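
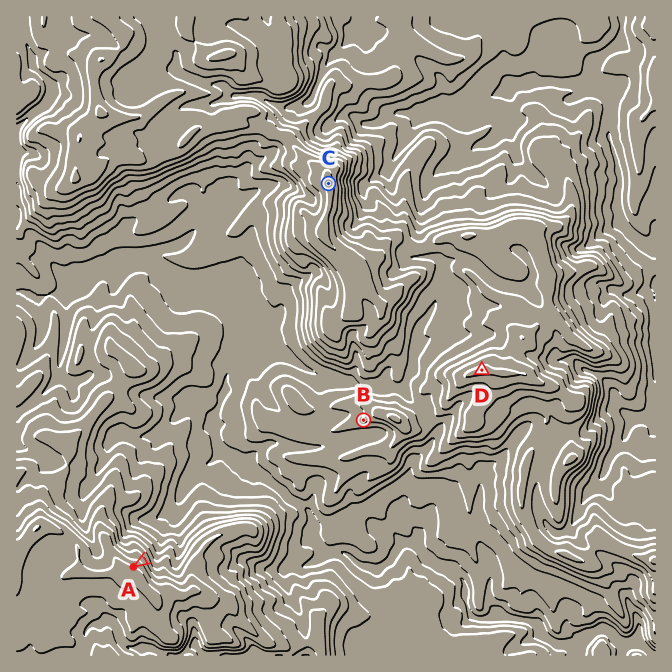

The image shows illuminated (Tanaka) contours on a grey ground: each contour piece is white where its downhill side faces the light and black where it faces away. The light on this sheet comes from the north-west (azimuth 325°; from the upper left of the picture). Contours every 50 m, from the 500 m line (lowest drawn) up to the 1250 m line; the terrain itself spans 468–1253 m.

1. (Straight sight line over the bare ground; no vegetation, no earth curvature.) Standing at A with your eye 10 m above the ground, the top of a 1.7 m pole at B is in view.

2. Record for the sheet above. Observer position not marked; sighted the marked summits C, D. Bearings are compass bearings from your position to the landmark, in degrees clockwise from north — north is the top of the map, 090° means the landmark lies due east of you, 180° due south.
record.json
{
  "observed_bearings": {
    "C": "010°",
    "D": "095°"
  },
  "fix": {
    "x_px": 298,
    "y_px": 354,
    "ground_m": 760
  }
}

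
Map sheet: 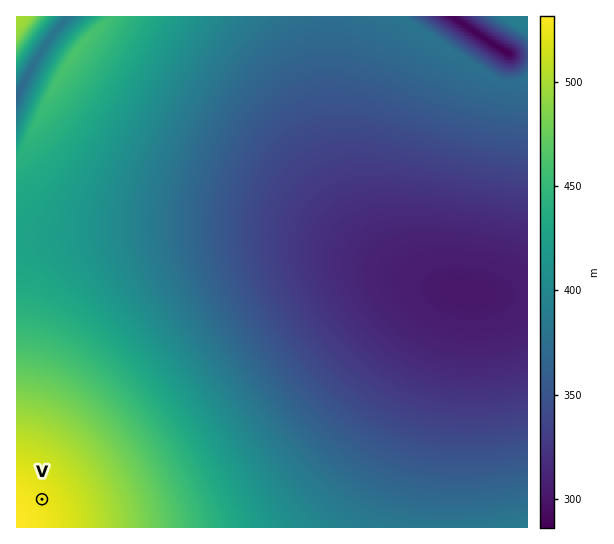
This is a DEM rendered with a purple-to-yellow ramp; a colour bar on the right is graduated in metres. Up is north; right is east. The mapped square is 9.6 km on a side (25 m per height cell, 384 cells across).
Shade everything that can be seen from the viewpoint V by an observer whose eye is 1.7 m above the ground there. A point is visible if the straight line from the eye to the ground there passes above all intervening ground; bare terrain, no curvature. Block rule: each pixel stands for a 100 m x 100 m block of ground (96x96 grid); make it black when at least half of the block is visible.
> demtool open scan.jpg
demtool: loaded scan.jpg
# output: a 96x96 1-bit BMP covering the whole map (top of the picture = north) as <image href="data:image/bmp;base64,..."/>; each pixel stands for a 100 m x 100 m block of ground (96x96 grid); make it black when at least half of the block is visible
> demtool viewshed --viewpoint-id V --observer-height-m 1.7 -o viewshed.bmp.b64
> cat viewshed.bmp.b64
<image width="96" height="96" href="data:image/bmp;base64,Qk2+BAAAAAAAAD4AAAAoAAAAYAAAAGAAAAABAAEAAAAAAIAEAAATCwAAEwsAAAIAAAAAAAAA////AAAAAAAAAAAAAAAAAAAA//8+AAAAAAAAAAAAf/9/gAAAAAAAAAAAP///wAAAAAAAAAAAH///wAAAAAAAAAAAH///wAAAAAAAAAAAD///wAAAAAAAAAAAB/9/wAAAAAAAAAAAA/9/gAAAAAAAAAAAAf8fAAAAAAAAAAAAAf8AAAAAAAAAAAAAAP8AAAAAAAAAAAAAAH8AAAAAAAAAAAAAAD8AAAAAAAAAAAAAAD8AAAAAAAAAAAAAAB8AAAAAAAAAAAAAAA8AAAAAAAAAAAAAAA8AAAAAAAAAAAAAAAcAAAAAAAAAAAAAAAcAAAAAAAAAAAAAAAMAAAAAAAAAAAAAAAMAAAAAAAAAAAAAAAEAAAAAAAAAAAAAAAEAAAAAAAAAAAAAAAAAAAAAAAAAAAAAAAAAAAAAAAAAAAAAAAAAAAAAAAAAAAAAAAAAAAAAAAAAAAAAAAAAAAAAAAAAAAAAAAAAAAAAAAAAAAAAAAAAAAAAAAAAAAAAAAAAAAAAAAAAAAAAAAAAAAAAAAAAAAAAAAAAAAAAAAAAAAAAAAAAAAAAAAAAAAAAAAAAAAAAAAAAAAAAAAAAAAAAAAAAAAAAAAAAAAAAAAAAAAAAAAAAAAAAAAAAAAAAAAAAAAAAAAAAAAAAAAAAAAAAAAAAAAAAAAAAAAAAAAAAAAAAAAAAAAAAAAAAAAAAAAAAAAAAAAAAAAAAAAAAAAAAAAAAAAAAAAEAAAAAAAAAAAAAAAEAAAAAAAAAAAAAAAMAAAAAAAAAAAAAAAcAAAAAAAAAAAAAAAcAAAAAAAAAAAAAAA8AAAAAAAAAAAAAAB8AAAAAAAAAAAAAAH8AAAAAAAAAAAAAAP8AAAAAAAAAAAAAAf8AAAAAAAAAAAAAA/8AAAAAAAAAAAAAD/8AAAAAAAAAAAAAH/8AAAAAAAAAAAAAf/8AAAAAAAAAAAAA//8AAAAAAAAAAAAD//8AAAAAAAAAAAAH//8AAAAAAAAAAAAf//8AAAAAAAAAAAA///9/8AAAAAAAAAD//////wAAAAAAAAP//////+AAAAAAAAf///////gAAAAAAB////////4AAAAAAH/////////AAAAAAf/////////wAAAAB/////9////8AAAAH/////9/////gAAAf/////8/////8AAB//////8//////wAf//////8f//////////////8f//////////////8P//////////////8P//////////////8H//////////////8H//////////////8D//////////////8D//////////////8B//////////////8B//////////////8A/////////////8EA/////////////wAAf////////////ACAP///////////+ACAP///////////4ADAH///////////wADgD///////////AADgB//////////+AAHwA//////////8AAPwAf/////////wAA/4AP/////////gAB/8AH////////+AAH8="/>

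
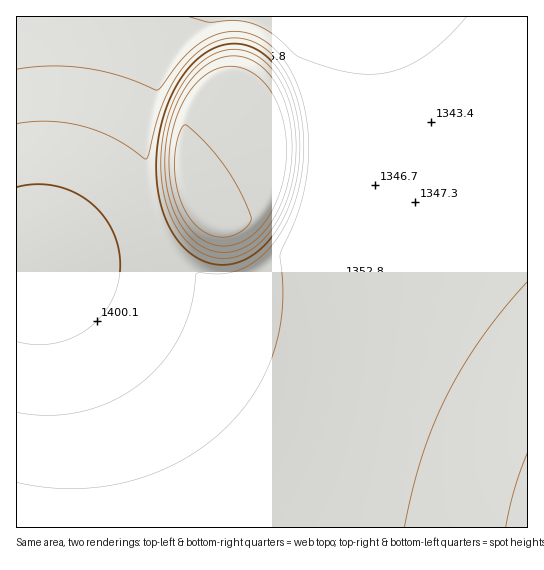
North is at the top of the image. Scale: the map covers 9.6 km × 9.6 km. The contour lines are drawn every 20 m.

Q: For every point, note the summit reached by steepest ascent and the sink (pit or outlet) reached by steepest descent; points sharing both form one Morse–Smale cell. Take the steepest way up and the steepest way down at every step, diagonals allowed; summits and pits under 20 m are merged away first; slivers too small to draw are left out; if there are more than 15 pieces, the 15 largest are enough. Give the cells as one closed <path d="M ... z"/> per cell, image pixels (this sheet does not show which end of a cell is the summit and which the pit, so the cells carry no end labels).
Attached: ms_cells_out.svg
<path d="M179 16l-163 1 1 511 260 0 22-30 32-59 24-56 14-41 18-61 10-58 4-42-2-68 0 61-6 36-5 19-9 20-16 18-21 12-36 8-53 1-23-1-21-6-20-12-12-11-12-17-13-32-7-36 0-39 4-27 8-28 22-56z"/><path d="M527 16l-155 1 8 17 9 31 11 60 1 56-8 68-17 72-29 82-36 75-33 50 250-1z"/><path d="M371 16l-191 1-31 90-4 27 0 39 4 25 10 29 13 24 22 22 15 8 21 6 76 0 24-4 19-7 14-9 13-14 12-24 8-32 3-23 0-48-10-59-13-42z"/>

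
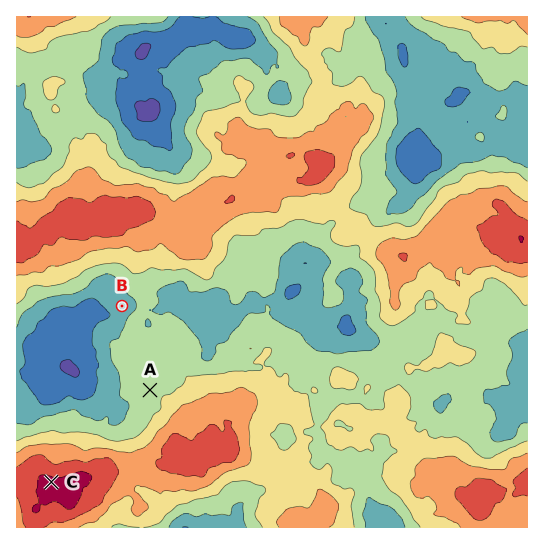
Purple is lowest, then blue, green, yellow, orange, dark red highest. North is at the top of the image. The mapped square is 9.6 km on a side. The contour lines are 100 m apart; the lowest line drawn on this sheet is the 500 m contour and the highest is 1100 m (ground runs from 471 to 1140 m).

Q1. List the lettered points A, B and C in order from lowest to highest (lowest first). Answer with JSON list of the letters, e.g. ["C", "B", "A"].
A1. ["B", "A", "C"]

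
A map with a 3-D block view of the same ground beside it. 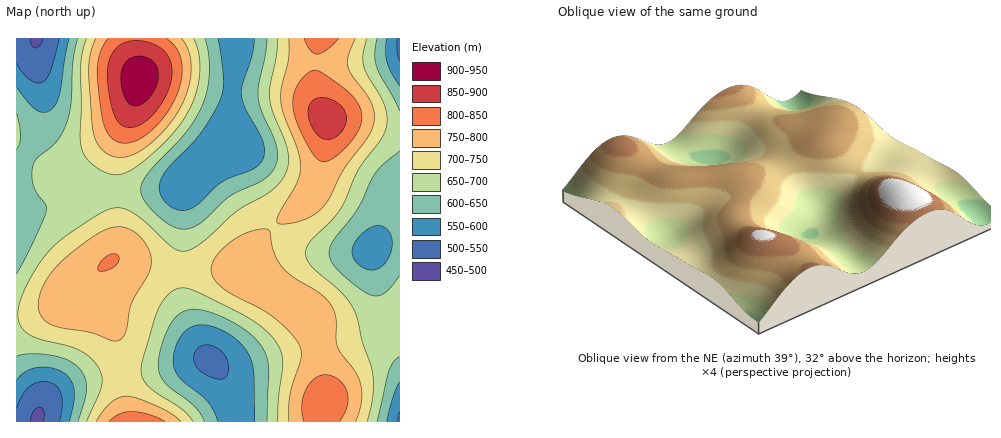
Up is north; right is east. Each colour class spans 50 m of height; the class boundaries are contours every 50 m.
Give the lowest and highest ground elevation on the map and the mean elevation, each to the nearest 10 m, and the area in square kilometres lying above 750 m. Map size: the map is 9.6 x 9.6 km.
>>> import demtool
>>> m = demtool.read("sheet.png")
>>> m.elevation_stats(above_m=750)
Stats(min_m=500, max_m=930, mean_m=700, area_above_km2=27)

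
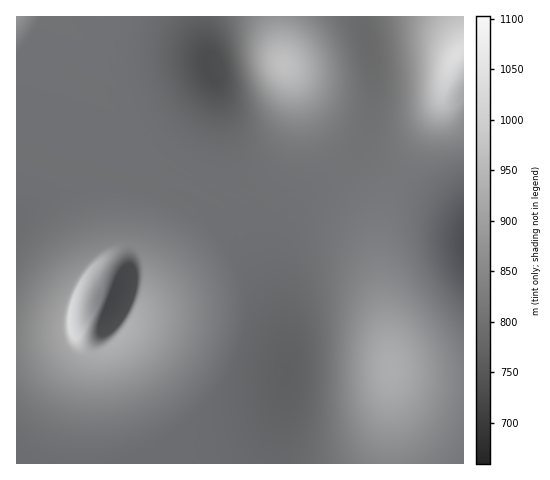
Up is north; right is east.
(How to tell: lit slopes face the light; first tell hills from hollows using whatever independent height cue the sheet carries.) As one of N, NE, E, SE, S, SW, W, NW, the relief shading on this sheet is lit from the E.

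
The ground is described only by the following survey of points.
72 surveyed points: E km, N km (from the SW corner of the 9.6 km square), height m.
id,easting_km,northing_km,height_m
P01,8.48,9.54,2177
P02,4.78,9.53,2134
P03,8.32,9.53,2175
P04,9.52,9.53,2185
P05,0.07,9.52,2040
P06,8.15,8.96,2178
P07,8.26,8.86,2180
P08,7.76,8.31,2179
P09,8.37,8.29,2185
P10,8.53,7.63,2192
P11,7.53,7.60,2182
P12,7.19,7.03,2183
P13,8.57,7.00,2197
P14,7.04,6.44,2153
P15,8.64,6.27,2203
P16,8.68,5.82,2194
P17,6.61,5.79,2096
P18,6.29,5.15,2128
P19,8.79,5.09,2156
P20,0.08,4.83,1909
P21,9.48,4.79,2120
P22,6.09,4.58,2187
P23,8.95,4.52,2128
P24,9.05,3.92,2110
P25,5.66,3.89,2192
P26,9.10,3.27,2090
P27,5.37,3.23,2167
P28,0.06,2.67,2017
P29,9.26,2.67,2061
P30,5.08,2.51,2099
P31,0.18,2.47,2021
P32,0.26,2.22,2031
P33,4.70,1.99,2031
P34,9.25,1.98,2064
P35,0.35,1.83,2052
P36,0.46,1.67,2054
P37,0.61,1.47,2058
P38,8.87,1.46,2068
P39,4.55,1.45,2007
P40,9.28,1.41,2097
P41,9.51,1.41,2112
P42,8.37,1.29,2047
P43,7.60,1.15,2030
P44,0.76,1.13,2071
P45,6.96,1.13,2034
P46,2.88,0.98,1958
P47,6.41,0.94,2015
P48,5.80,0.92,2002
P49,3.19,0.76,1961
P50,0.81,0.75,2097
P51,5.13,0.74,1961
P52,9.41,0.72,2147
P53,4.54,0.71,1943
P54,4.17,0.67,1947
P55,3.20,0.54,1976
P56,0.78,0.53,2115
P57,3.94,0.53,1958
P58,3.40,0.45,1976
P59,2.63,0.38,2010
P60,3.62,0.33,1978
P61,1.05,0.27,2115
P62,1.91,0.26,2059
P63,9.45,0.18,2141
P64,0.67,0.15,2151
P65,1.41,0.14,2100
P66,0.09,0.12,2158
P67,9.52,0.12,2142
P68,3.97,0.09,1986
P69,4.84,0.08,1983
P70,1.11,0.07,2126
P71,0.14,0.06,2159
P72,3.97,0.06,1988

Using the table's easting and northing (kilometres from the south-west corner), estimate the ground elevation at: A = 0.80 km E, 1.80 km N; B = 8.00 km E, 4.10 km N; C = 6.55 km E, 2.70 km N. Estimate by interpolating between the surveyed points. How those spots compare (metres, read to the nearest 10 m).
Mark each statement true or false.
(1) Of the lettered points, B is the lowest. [false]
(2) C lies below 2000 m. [false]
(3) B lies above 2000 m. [true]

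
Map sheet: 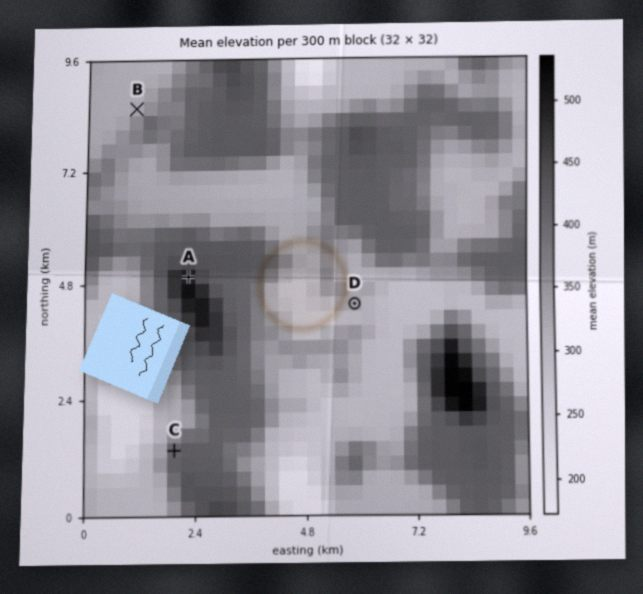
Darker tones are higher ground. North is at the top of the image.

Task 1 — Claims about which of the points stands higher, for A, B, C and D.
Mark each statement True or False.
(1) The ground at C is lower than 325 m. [False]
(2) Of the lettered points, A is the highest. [True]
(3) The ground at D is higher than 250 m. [True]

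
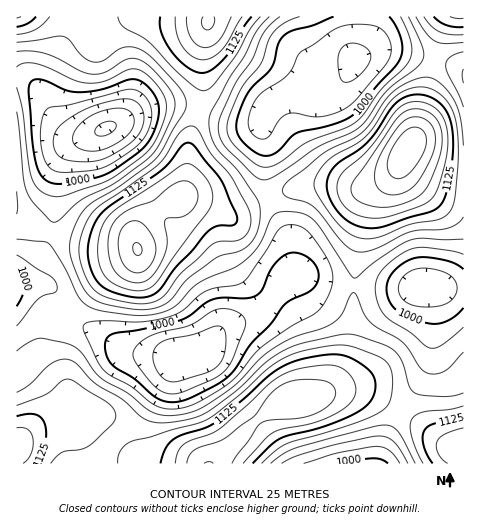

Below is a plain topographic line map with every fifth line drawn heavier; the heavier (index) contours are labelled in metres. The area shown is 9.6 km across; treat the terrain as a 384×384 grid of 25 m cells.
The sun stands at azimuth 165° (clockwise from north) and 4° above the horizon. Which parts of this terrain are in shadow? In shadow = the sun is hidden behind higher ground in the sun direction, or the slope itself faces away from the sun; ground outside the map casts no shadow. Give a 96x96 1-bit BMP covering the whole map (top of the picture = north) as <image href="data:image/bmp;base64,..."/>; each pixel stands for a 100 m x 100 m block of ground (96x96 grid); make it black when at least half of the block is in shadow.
<image width="96" height="96" href="data:image/bmp;base64,Qk2+BAAAAAAAAD4AAAAoAAAAYAAAAGAAAAABAAEAAAAAAIAEAAATCwAAEwsAAAIAAAAAAAAA////AAAAAAAAAAAAAAAAAAAAAAAAAAAAAAAAAAAAAAAAAAAAD8AAAAAAAAAAAAAAP+AAAAAAAAAAAAAA//AAAAAAAAAAAAAB//gAAAAAAAQAAAAH//wAAAAAAD+AAAAH//4AAAAAAH/AAAAP//8AAAAAAP/gAAAP//+AAAAAAf/wAAAf///AAAAAAf/wAAAf///gAAAAA//4AAA////wAAAAA//4AAP////4AAAAA//4AD/////+AAAAA//4AP//////wAAAA//wAP//////8AAAAf7wAP///////AAAAf7gAP///////wAAAfyAAP///////8AAAfwAAP////////AAAPgAAP////////wAAPgAYP////////8AAPAAYH5////////4AHAAYHg////////+AGAAAAAf////////AAAAAAAP////////gAAAAAAH////////wAAAAAAD////////wAIAAAAA///////H4AeAAAAAD/////8AeA+AAAAAA/////4Afg/AAAAAAf////wAP//AAAAAAH////gAP//AAAAAAD////gAH5+AAAAAAAf///AADw4AAAAAAAH///AAAAQAAAAAAAB//+AAAAAAAAAAAAA//+AAAAAAAAAAAAAf/8AAAAAAAAAAAAAP/4AAAAAAAAAAAAAH/wAAAAAAAAAAAAAB/gAAAAAAAAAAAAAAAAAAAAAAAAAAAAAAAAAAAAAAAAAAAAAAAAAAAAAAAAAAAAAAAAAAAAAAAAAAAAAAAAAAAAAAAAAAAAAAAAAAAAAAB4AAAAAAAAAAAAAAB/4AAAAAAAAAAAAAB/+AAAAAAAAAAAAAD//AAAAAAAAAAAAAD//AAAAAAAAAAAAAD//gAAAAAAAAAAAAH//gAAAAAAAAAAAAf//wAAAAAAAAAAAB///4AAAAAAAAAAAD///+AAAAAAAAAAAD////wAAAAAAAAAAD////4AAHwAAAAAAD////8AAP8AwAAAAD////8AAf///AAAAD////8AA////wAAAB////8A/////4AAAB////8B/////+AAAB////8B//////AAAA////8B//////gAAA////8A//////wAAA////+Af/////4AAAf///+AA/////8AAAf///+AA//////AAAf///+AAf/////gAAP///+AAP/////4AAP///+AAH/////8AAH///8AAH/////+AAD///8AAB//////AAB///4AAA//////AAA///wAAAP/////AAAP//gAAAH/////AAAA/+AAAAH/////AAAAH8AAAAD/////AAAABwAAAAB////+AAAAAAAAAAB////8AAAAAAAAAAA////8AAAAAAAAAAA////4AAAAAAAAAAAf///4AAAAAAAAAAAf///wAAAAAAAAAAAP///wAAAAAAAAAAAH///gAAAAAAAAAAAD///AAAAAAAAAAAAB///AAAAAAAAAAAAA//+AAAAAAAAAAAAA//+AAAAAAAAAAAAAf/8AAAAAAAAAAAAAP/4AA="/>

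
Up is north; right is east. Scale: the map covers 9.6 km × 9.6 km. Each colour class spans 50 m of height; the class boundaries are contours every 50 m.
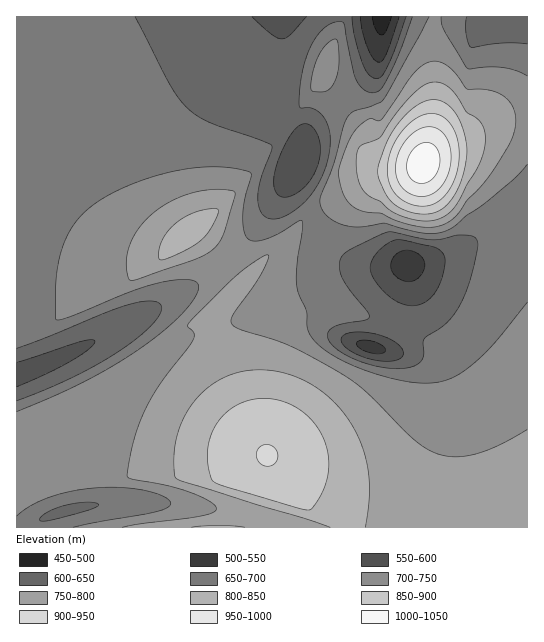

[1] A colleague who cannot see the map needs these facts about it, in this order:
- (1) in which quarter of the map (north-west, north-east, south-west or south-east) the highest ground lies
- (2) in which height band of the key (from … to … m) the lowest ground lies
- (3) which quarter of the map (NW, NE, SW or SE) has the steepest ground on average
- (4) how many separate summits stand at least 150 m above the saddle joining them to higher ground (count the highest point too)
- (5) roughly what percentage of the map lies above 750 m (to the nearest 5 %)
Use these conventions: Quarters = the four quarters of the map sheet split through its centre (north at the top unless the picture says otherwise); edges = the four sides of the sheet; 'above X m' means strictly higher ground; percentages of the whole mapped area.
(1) The highest point lies in the north-east quarter of the map.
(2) The lowest ground lies in the 450–500 m band.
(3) The north-east quarter is the steepest part of the map.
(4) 2 summits rise at least 150 m above their surroundings.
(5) Roughly 30 % of the ground is higher than 750 m.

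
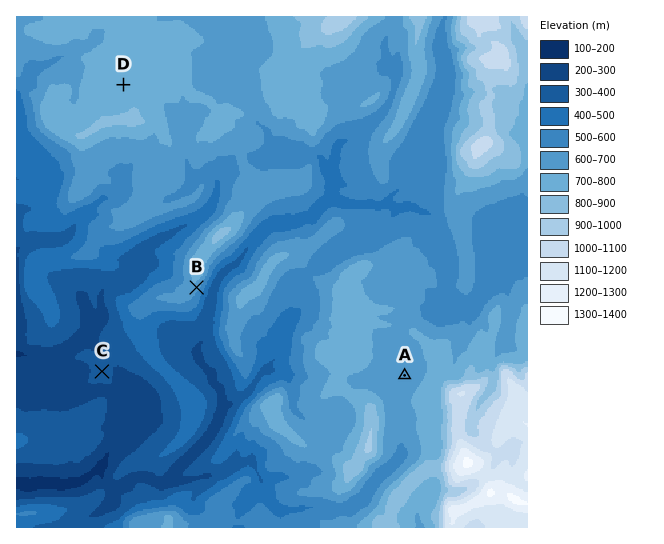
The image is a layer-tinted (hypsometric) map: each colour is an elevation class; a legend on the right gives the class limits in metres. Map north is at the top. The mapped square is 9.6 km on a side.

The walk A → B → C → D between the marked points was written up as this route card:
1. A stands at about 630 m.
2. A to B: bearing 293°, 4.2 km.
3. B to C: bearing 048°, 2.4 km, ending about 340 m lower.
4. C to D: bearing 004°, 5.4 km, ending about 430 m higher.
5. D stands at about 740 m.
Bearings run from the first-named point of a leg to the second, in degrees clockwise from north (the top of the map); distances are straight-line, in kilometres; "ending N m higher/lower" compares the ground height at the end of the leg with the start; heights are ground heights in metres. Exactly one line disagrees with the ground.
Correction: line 3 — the bearing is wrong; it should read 228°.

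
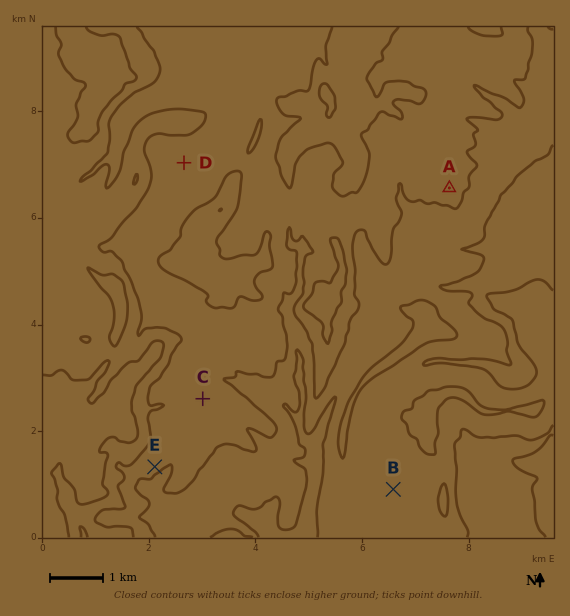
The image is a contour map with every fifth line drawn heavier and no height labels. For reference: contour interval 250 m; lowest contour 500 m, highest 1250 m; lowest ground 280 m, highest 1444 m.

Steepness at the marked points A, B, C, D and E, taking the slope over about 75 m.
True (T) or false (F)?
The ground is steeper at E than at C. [T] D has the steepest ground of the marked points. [F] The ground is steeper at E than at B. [T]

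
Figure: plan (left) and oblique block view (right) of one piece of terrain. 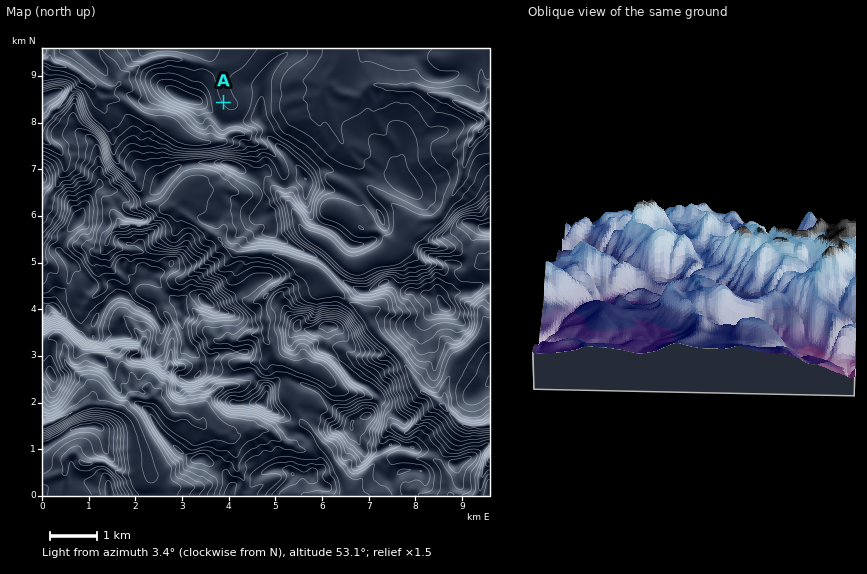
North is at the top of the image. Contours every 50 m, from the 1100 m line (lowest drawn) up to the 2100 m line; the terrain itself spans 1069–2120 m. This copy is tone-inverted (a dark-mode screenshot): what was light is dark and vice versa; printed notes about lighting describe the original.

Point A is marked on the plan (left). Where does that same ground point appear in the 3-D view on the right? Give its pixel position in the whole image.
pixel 726 333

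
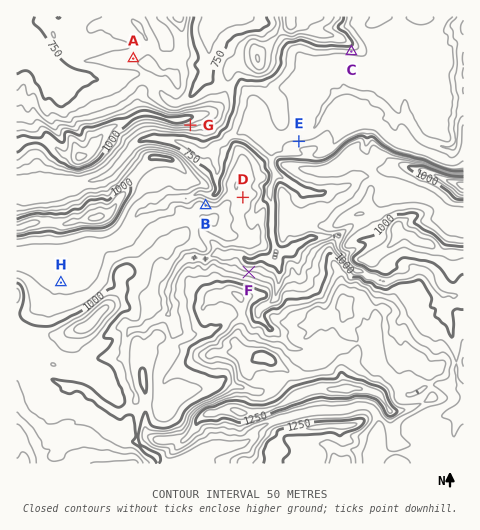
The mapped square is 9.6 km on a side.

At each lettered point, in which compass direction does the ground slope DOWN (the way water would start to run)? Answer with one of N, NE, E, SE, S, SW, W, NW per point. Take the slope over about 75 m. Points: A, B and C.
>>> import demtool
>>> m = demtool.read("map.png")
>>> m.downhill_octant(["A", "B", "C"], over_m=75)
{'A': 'NW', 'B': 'NE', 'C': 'S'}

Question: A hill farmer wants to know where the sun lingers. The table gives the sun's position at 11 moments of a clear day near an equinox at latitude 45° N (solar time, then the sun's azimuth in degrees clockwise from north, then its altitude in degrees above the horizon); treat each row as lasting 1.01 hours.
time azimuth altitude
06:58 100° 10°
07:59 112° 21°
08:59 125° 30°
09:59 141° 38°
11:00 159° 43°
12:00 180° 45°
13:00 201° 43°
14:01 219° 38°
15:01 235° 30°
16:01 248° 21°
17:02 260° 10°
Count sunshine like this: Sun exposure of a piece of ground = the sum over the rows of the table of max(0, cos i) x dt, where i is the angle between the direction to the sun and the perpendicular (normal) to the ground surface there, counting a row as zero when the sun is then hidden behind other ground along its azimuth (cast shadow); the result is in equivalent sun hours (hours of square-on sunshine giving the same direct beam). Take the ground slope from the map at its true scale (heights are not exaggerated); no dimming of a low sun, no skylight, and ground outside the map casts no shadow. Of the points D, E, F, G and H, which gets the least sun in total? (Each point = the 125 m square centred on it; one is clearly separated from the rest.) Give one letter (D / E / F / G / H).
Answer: F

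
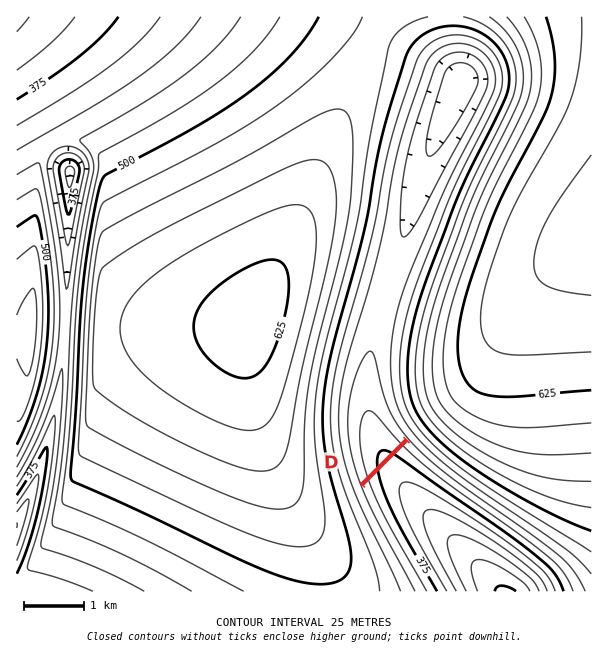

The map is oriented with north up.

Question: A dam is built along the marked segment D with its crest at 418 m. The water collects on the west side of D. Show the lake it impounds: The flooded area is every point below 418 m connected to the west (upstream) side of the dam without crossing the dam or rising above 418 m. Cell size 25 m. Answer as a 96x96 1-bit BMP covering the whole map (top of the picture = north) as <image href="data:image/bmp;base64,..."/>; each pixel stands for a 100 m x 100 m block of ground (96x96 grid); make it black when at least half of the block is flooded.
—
<image width="96" height="96" href="data:image/bmp;base64,Qk2+BAAAAAAAAD4AAAAoAAAAYAAAAGAAAAABAAEAAAAAAIAEAAATCwAAEwsAAAIAAAAAAAAA////AAAAAAAAAAAAAAAAAAAAAAAAAAAAAAAAAAAAAAAAAAAAAAAAAAAAAAAAAAAAAAAAAAAAAAAAAAAAAAAAAAAAAAAAAAAAAAAAAAAAAAAAAAAAAAAAAAAAAAAAAAAAAAAAAAAAAAAAAAAAAAAAAAAAAAAAAAAAAAAAAAAAAAAAAAAAAAAAAAAAAAAAAAAAAAAAAAAAAAAAAAAAAAAAAAAAAAAAAAAAAAAAAAAAAAAAAAAAAAAAAAAAAAAAAAAAAAAAAAAAAAAAAAAAAAAAAAAAAAAAAAAAAAAAAAAAAAAAAAAAAAAAAAAAAAAAAAAAAAAAYAAAAAAAAAAAAAAAcAAAAAAAAAAAAAAAeAAAAAAAAAAAAAAA/AAAAAAAAAAAAAAA/gAAAAAAAAAAAAAA/wAAAAAAAAAAAAAA/4AAAAAAAAAAAAAA/wAAAAAAAAAAAAAA/gAAAAAAAAAAAAAA/gAAAAAAAAAAAAAA/AAAAAAAAAAAAAAA/AAAAAAAAAAAAAAA+AAAAAAAAAAAAAAA+AAAAAAAAAAAAAAAcAAAAAAAAAAAAAAAcAAAAAAAAAAAAAAAcAAAAAAAAAAAAAAAIAAAAAAAAAAAAAAAAAAAAAAAAAAAAAAAAAAAAAAAAAAAAAAAAAAAAAAAAAAAAAAAAAAAAAAAAAAAAAAAAAAAAAAAAAAAAAAAAAAAAAAAAAAAAAAAAAAAAAAAAAAAAAAAAAAAAAAAAAAAAAAAAAAAAAAAAAAAAAAAAAAAAAAAAAAAAAAAAAAAAAAAAAAAAAAAAAAAAAAAAAAAAAAAAAAAAAAAAAAAAAAAAAAAAAAAAAAAAAAAAAAAAAAAAAAAAAAAAAAAAAAAAAAAAAAAAAAAAAAAAAAAAAAAAAAAAAAAAAAAAAAAAAAAAAAAAAAAAAAAAAAAAAAAAAAAAAAAAAAAAAAAAAAAAAAAAAAAAAAAAAAAAAAAAAAAAAAAAAAAAAAAAAAAAAAAAAAAAAAAAAAAAAAAAAAAAAAAAAAAAAAAAAAAAAAAAAAAAAAAAAAAAAAAAAAAAAAAAAAAAAAAAAAAAAAAAAAAAAAAAAAAAAAAAAAAAAAAAAAAAAAAAAAAAAAAAAAAAAAAAAAAAAAAAAAAAAAAAAAAAAAAAAAAAAAAAAAAAAAAAAAAAAAAAAAAAAAAAAAAAAAAAAAAAAAAAAAAAAAAAAAAAAAAAAAAAAAAAAAAAAAAAAAAAAAAAAAAAAAAAAAAAAAAAAAAAAAAAAAAAAAAAAAAAAAAAAAAAAAAAAAAAAAAAAAAAAAAAAAAAAAAAAAAAAAAAAAAAAAAAAAAAAAAAAAAAAAAAAAAAAAAAAAAAAAAAAAAAAAAAAAAAAAAAAAAAAAAAAAAAAAAAAAAAAAAAAAAAAAAAAAAAAAAAAAAAAAAAAAAAAAAAAAAAAAAAAAAAAAAAAAAAAAAAAAAAAAAAAAAAAAAAAAAAAAAAAAAAAAAAAAAAAAAAAAAAAAAAAAAAAAAAAAAAAAAAAAAAAAAAAAAAAAAAAAAAAAAAAAAAAAAAAAAAAA="/>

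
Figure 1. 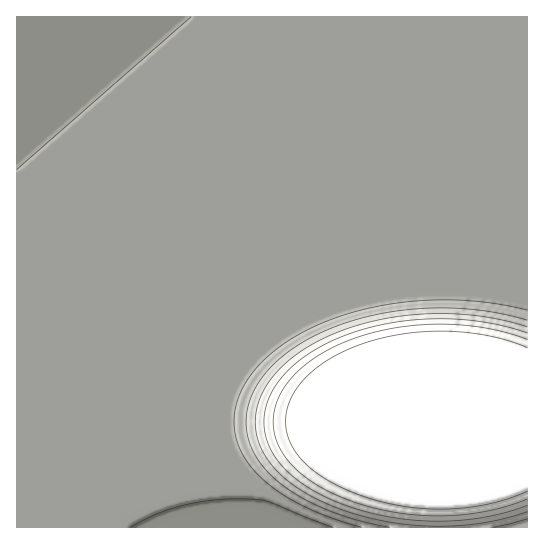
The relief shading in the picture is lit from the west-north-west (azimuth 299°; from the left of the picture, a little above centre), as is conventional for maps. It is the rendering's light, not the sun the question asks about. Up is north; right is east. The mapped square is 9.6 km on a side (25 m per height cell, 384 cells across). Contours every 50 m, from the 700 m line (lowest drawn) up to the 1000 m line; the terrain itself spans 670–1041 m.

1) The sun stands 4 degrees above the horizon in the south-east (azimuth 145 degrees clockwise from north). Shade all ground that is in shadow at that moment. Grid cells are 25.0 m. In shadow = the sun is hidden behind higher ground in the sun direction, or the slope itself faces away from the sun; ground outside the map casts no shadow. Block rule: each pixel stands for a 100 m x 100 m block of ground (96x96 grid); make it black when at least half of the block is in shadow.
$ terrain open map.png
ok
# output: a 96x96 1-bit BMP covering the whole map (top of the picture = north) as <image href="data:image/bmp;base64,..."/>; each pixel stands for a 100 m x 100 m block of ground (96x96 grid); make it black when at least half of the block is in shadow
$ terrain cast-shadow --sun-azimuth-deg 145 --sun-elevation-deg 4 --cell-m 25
<image width="96" height="96" href="data:image/bmp;base64,Qk2+BAAAAAAAAD4AAAAoAAAAYAAAAGAAAAABAAEAAAAAAIAEAAATCwAAEwsAAAIAAAAAAAAA////AAAAAAAAAAAAAAAAAAAAAAAAAAAAAAAAAAAAAAAAAAAAAAAAAAAAAAAAAAAAAAAAAAAAAAAAAAAAAAAAAAAAAAAAAAAAAAAAAAAAAAAAAAAAAAAAAAAAAAAAAAAAAAAAAAAAAAAAAAAAAAAAAAAAAAAAAAAAAAAAAAAAAAAAAAAAAAAAAAAAAAAAAAAAAAAAAAAAAAAAAAAAAAAAAAAAAAAAAAAAAAAAAAAAAAAAAAAAAAAAAAAAAAAAAAAAAA4AAAAAAAAAAAAAAD+AAAAAAAAAAAAAAH/AAAAAAAAAAAAAAP/gAAAAAAAAAAAAAP/gAAAAAAAAAAAAAf/gAAAAAAAAAAAAAf/wAAAAAAAAAAAAAf/wAAAAAAAAAAAAA//4AAAAAAAAAAAAA//4AAAAAAAAAAAAB//8AAAAAAAAAAAAB//+AAAAAAAAAAAAB///AAAAAAAAAAAAD///gAAAAAAAAAAAD///wAAAAAAAAAAAH///4AAAAAAAAAAAH///+AAAAAAAAAAAP////gAAAAAAAAAAP////8AAAAcAAAAAP/////gAAH8AAAAAf//////8f/8AAAAAf/////////8AAAAA//////////8AAAAA//////////8AAAAB//////////8AAAAB//////////8AAAAB//////////4AAAAD//////////wAAAAD//////////gAAAAH//////////AAAAAH/////////+AAAAAH/////////+AAAAAP/////////8AAAAAP/////////4AAAAAP/////////wAAAAAP/////////gAAAAAf/////////AAAAAAf////////+AAAAAAf////////8AAAAAAf////////8AAAAAAf////////4AAAAAAf////////wAAAAAAf////////gAAAAAAf////////AAAAAAAP///////+AAAAAAAP///////8AAAAAAAH///////8AAAAAAAD///////4AAAAAAAD///////wAAAAAAAB///////gAAAAAAAAf//////AAAAAAAAAP/////+AAAAAAAAAD/////8AAAAAAAAAA/////wAAAAAAAAAAP///+AAAAAAAAAAAB///wAAAAAAAAAAAAB/4AAAAAAAAAAAAAAAAAAAAAAAAAAAAAAAAAAAAAAAAAAAAAAAAAAAAAAAAAAAAAAAAAAAAAAAAAAAAAAAAAAAAAAAAAAAAAAAAAAAAAAAAAAAAAAAAAAAAAAAAAAAAAAAAAAAAAAAAAAAAAAAAAAAAAAAAAAAAAAAAAAAAAAAAAAAAAAAAAAAAAAAAAAAAAAAAAAAAAAAAAAAAAAAAAAAAAAAAAAAAAAAAAAAAAAAAAAAAAAAAAAAAAAAAAAAAAAAAAAAAAAAAAAAAAAAAAAAAAAAAAAAAAAAAAAAAAAAAAAAAAAAAAAAAAAAAAAAAAAAAAAAAAAAAAAAAAAAAAAAAAAAAAAAAAAAAAAAAAAAAAAAAAAAAAAAAAAAAAAAAAAAAAAAAAA="/>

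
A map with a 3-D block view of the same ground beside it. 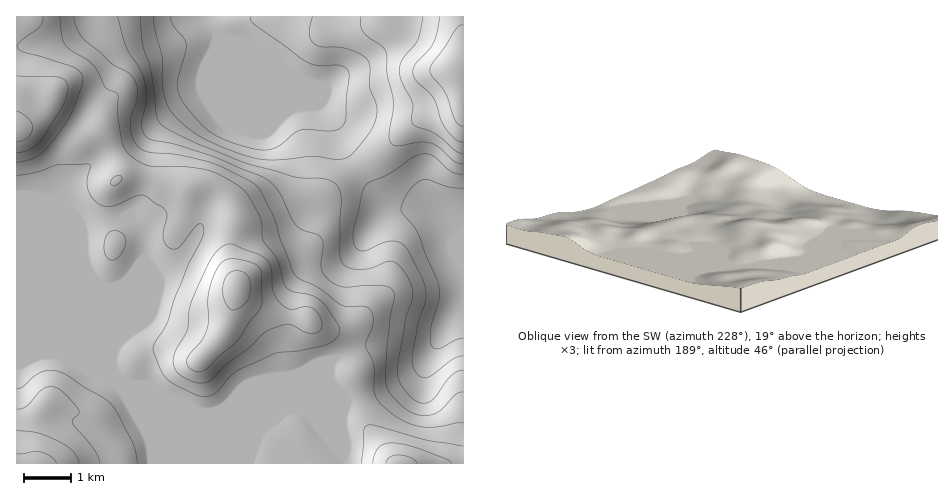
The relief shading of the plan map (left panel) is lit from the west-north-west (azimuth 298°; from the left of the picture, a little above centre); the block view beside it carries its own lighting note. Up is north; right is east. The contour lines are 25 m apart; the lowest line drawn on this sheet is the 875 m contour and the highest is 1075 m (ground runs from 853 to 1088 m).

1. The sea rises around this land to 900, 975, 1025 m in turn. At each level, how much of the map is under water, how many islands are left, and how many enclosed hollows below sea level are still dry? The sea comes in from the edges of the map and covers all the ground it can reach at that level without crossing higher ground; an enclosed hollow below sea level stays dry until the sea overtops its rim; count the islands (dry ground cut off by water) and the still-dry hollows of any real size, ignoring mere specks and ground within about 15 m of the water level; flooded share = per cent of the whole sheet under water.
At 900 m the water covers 20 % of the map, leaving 0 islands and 0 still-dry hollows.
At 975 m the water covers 41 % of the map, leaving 0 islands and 0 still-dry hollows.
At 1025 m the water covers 89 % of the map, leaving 1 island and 0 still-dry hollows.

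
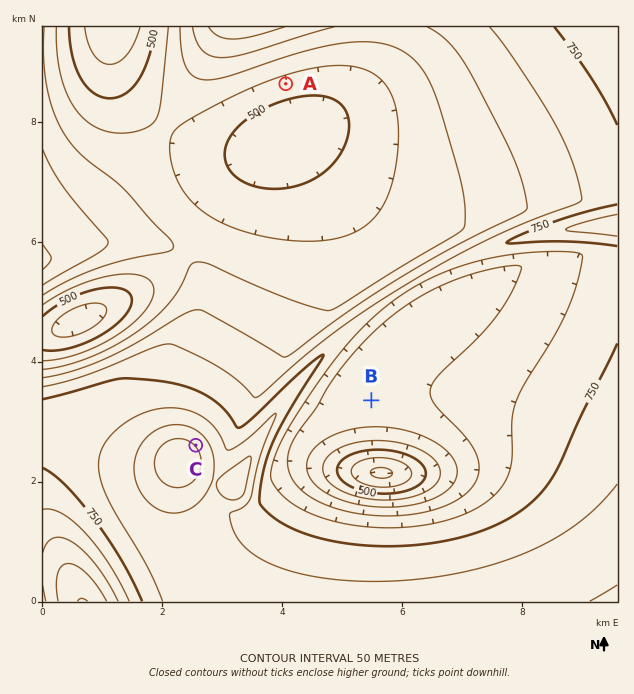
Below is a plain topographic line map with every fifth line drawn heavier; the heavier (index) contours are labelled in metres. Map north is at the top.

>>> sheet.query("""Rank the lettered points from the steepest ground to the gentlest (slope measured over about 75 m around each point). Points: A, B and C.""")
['C', 'A', 'B']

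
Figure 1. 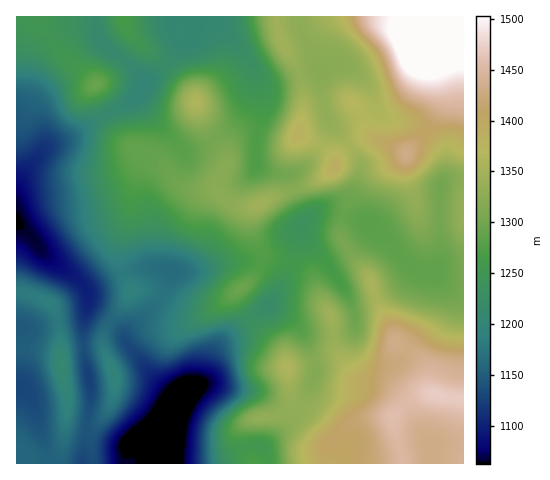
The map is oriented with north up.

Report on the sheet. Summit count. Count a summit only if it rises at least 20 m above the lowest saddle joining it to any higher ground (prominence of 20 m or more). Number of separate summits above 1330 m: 8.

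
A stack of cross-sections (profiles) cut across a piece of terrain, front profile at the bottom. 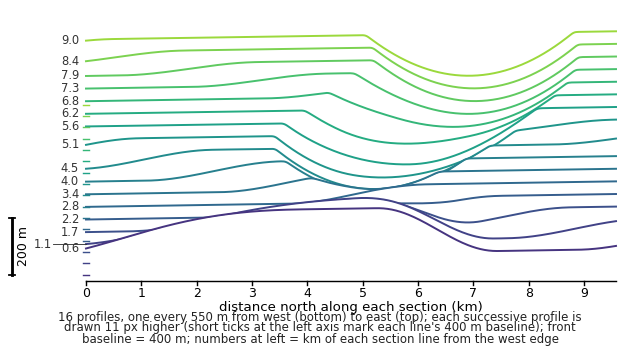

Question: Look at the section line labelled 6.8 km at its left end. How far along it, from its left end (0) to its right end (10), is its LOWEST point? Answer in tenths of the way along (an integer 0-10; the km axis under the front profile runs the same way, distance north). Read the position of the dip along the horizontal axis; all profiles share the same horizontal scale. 7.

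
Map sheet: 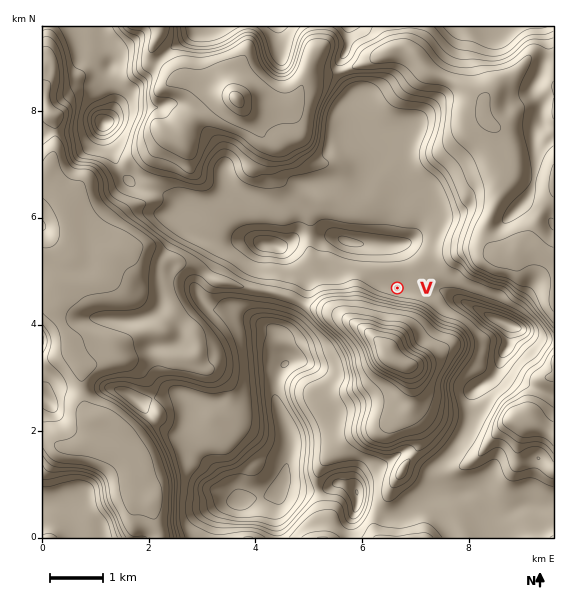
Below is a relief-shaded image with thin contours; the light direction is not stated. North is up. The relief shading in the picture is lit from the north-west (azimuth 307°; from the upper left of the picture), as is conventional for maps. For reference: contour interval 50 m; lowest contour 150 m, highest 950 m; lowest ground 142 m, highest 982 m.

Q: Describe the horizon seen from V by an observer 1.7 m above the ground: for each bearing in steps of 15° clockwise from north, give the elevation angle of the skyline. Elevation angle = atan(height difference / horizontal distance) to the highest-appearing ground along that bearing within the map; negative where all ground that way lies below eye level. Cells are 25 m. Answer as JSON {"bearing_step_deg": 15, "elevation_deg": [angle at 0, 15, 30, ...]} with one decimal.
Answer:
{"bearing_step_deg": 15, "elevation_deg": [3.4, 3.7, 5.1, 6.0, 8.9, 9.1, 5.6, 3.0, 3.6, 15.8, 24.3, 28.3, 30.3, 30.6, 29.4, 26.2, 21.9, 15.7, 7.1, 2.7, 2.5, 3.8, 4.6, 2.6]}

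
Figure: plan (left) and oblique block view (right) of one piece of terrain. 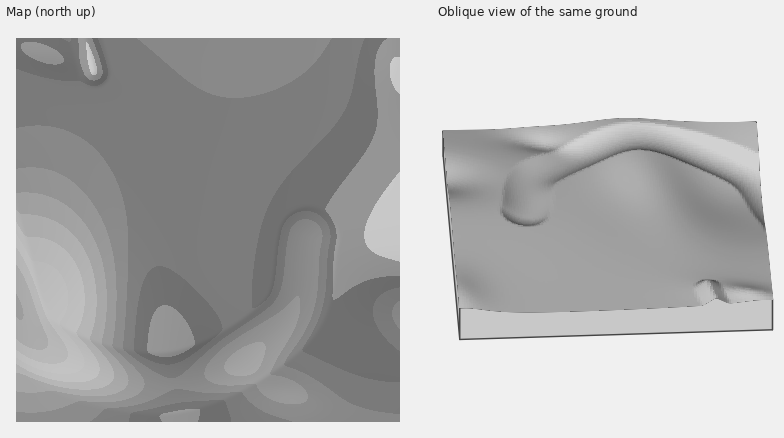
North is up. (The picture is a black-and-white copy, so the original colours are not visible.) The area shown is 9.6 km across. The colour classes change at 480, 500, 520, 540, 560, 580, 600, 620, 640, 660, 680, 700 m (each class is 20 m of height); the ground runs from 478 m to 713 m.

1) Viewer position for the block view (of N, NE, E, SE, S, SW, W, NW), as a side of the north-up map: N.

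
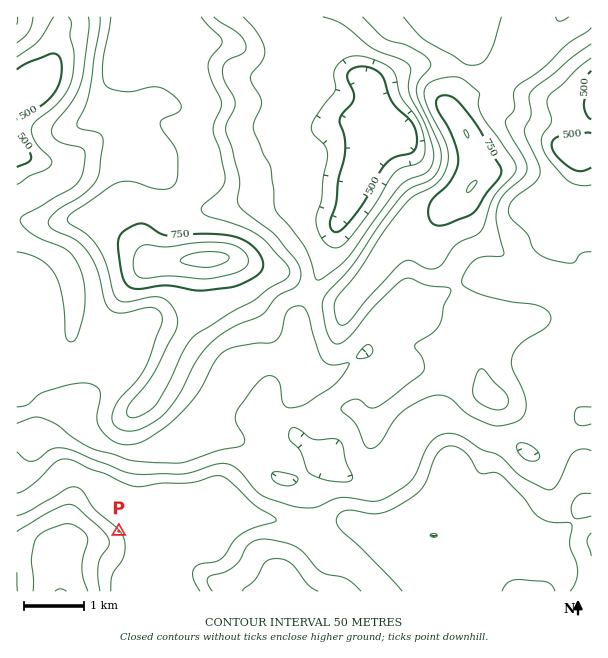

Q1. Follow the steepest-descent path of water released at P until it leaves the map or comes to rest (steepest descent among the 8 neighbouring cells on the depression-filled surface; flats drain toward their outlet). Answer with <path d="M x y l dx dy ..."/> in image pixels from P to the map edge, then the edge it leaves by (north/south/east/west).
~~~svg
<path d="M119 531l-8 8-33 0-3 1-6 6-1 0-11 11-1 6-2 1 0 12 2 2 1 12 2 1"/>
exit: south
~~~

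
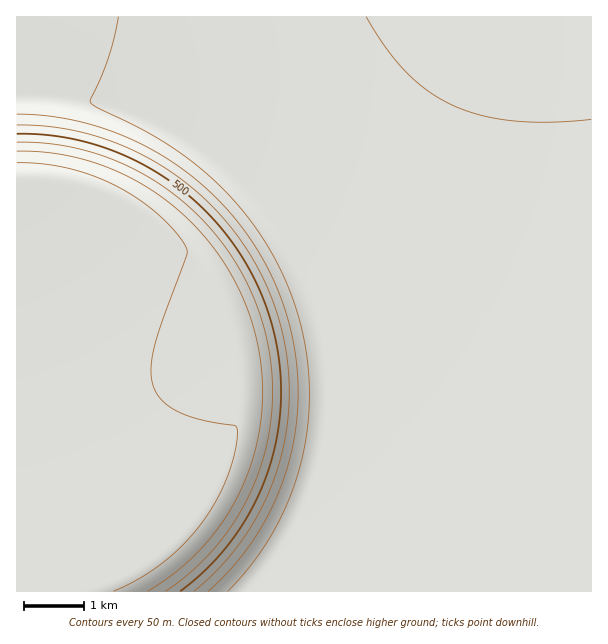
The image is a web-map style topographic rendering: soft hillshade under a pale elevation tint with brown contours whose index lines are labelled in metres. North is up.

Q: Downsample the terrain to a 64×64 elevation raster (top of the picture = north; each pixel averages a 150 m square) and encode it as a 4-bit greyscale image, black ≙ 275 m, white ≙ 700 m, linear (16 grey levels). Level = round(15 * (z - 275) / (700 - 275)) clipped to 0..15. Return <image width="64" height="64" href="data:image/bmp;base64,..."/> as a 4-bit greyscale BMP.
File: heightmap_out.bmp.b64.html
<image width="64" height="64" href="data:image/bmp;base64,Qk12CAAAAAAAAHYAAAAoAAAAQAAAAEAAAAABAAQAAAAAAAAIAAATCwAAEwsAABAAAAAAAAAAAAAAABEREQAiIiIAMzMzAERERABVVVUAZmZmAHd3dwCIiIgAmZmZAKqqqgC7u7sAzMzMAN3d3QDu7u4A////AN3d7u7t3d3LqYdlQyIiIiIiIiIiIiIiIiIiIiIiIiIi3d3d3e7u3dzLqXZUMiIiIiIiIiIiIiIiIiIiIiIiIiLd3d3d3d3t3dy6l2VDIiIiIiIiIiIiIiIiIiIiIiIiIt3d3d3d3d3d3cupdlQyIiIiIiIiIiIiIiIiIiIiIiIi3d3d3d3d3d3d3LqXZDIiIiIiIiIiIiIiIiIiIiIiIiLd3d3d3d3d3d3dy6h1QyIiIiIiIiIiIiIiIiIiIiIiIt3d3d3d3d3d3d3cuYZUMiIiIiIiIiIiIiIiIiIiIiIi3d3d3d3d3d3d3d3Kl2QyIiIiIiIiIiIiIiIiIiIiIiLd3d3d3d3d3d3d3cuodUMiIiIiIiIiIiIiIiIiIiIiIt3d3d3d3d3d3d3d3LmGQyIiIiIiIiIiIiIiIiIiIiIi3d3d3d3d3d3d3d3dyodUMiIiIiIiIiIiIiIiIiIiIiLd3d3d3d3d3d3d3d3LmGQyIiIiIiIiIiIiIiIiIiIiIt3d3d3d3d3d3d3d3duoZTIiIiIiIiIiIiIiIiIiIiIi3d3d3d3d3d3d3d3d3Ll1QyIiIiIiIiIiIiIiIiIiIiLd3d3d3d3d3d3d3d3cuYZDIiIiIiIiIiIiIiIiIiIiIt3d3d3d3d3d3d3d3d26hlMiIiIiIiIiIiIiIiIiIiIi3d3d3d3d3d3d3d3d3cqXUyIiIiIiIiIiIiIiIiIiIiLd3d3d3d3d3d3d3d3dy5dUIiIiIiIiIiIiIiIiIiIiIt3d3d3d3d3d3d3d3d3Ll1QyIiIiIiIiIiIiIiIiIiIi3d3d3d3d3d3d3d3d3cuYZDIiIiIiIiIiIiIiIiIiIiLd3d3d3d3d3d3d3d3dy6hkMiIiIiIiIiIiIiIiIiIiIt3d3d3d3d3d3d3d3d3LqGQyIiIiIiIiIiIiIiIiIiIi3d3d3d3d3d3d3d3d3cuoZDIiIiIiIiIiIiIiIiIiIiLd3d3d3d3d3d3d3d3dy6hkMiIiIiIiIiIiIiIiIiIiIt3d3d3d3d3d3d3d3d3LqGQyIiIiIiIiIiIiIiIiIiIi3d3d3d3d3d3d3d3d3cuXZDIiIiIiIiIiIiIiIiIiIiLd3d3d3d3d3d3d3d3dy5dUIiIiIiIiIiIiIiIiIiIiIt3d3d3d3d3d3d3d3d3Ll1MiIhERERERERIiIiIiIiIi3d3d3d3d3d3d3d3d3cqHUyIRERERERERERERESIiIiLd3d3d3d3d3d3d3d3cuoZDIhERERERERERERERERESIu3d3d3d3d3d3d3d3dy5dkMhERERERERERERERERERER7u3d3d3d3d3d3d3d3Kl1MiERERERERERERERERERERHu7u3d3d3d3d3d3d3LqGQyIREREREREREREREREREREe7u7t3d3d3d3d3d3cuXVDIRERERERERERERERERERER7u7u7d3d3d3d3d3cuoZTIhERERERERERERERERERERHu7u7u3d3d3d3d3dy5dkMhEREREREREREREREREREREe7u7u7t3d3d3d3dy6hlMiERERERERERERERERERERER7u7u7u7d3d3d3dy6l1QyERERERERERERERERERERERHu7u7u7u3d3d3d3LmGQyIREREREREREREREREREREREe7u7u7u7t3d3d3LmGVCIRERERERERERERERERERERER7u7u7u7u3d3d3LqHVDIhERERERERERERERERERERERHu7u7u7u7t3d3LqHZDIhEREREREREREREREREREREREe7u7u7u7u3d3LqHZDIhERERERERERERERERERERERER7u7u7u7u7dzLqHZDIiERERERERERERERERERERERERHu7u7u7u3dy6mHZDIiEREREREREREREREREREREREREe7u7u7t3cy6mHVDIiIRERERERERERERERERERERERER7u7u7d3Muph2VDIiIhERERERERERERERERERERERERHd3d3cy7qYh2VDIiIiEREREREREREREREREREREREREczMzLuqmIdlQzIiIiIRERERERERERERERERERERERERu6qqmYh3ZUQzIiIiIiERERERERERERERERERERERERGZmIiHdmVEMyIiIiIiIREREREREREREREREREREREREXd3ZmVVRDMiIiIiIiIhERERERERERERERERERERERERVVVVREMzMiIiIiIiIiERERERERERERERERERERERERFEREMzMzIiIiIiIiIiIRERERERERERERERERERERERETMzMzMzIiIiIiIiIiIhERERERERERERERERERERERERMzMzMzMyIiIiIiIiIiEREREREREREREREREREREREREzMzMzMzIiIiIiIiIiIRERERERERERERERERERERERETMzMzMzMyIiIiIiIiIhERERERERERERERERERERERERMzMzMzMzIiIiIiIiIiEREREREREREREREREREREREREzMzMzMzMiIiIiIiIiIRERERERERERERERERERERERETMzMzMzMyIiIiIiIiIhERERERERERERERERERERERERMzMzMzMzMiIiIiIiIhEREREREREREREREREREREREREzMzMzMzMyIiIiIiIiEREREREREREREREREREREREREUMzMzMzMzIiIiIiIiIRERERERERERERERERERERERER"/>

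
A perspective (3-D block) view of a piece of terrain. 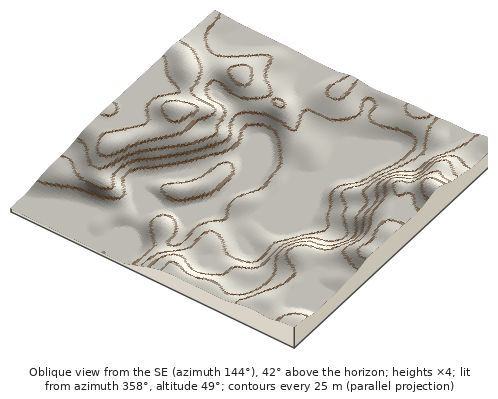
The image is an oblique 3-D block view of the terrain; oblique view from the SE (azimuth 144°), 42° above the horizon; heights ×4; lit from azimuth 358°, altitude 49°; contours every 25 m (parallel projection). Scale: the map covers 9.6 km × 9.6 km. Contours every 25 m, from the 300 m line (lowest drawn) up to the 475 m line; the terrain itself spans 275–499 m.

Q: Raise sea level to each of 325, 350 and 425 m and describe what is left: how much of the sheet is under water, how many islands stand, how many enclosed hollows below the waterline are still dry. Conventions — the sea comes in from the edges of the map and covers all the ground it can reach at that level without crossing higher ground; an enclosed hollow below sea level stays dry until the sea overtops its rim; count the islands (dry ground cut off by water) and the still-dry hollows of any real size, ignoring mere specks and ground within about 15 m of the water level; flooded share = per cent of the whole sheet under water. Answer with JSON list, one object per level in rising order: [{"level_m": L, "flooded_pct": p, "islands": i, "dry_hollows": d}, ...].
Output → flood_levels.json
[{"level_m": 325, "flooded_pct": 41, "islands": 0, "dry_hollows": 0}, {"level_m": 350, "flooded_pct": 60, "islands": 0, "dry_hollows": 0}, {"level_m": 425, "flooded_pct": 95, "islands": 0, "dry_hollows": 0}]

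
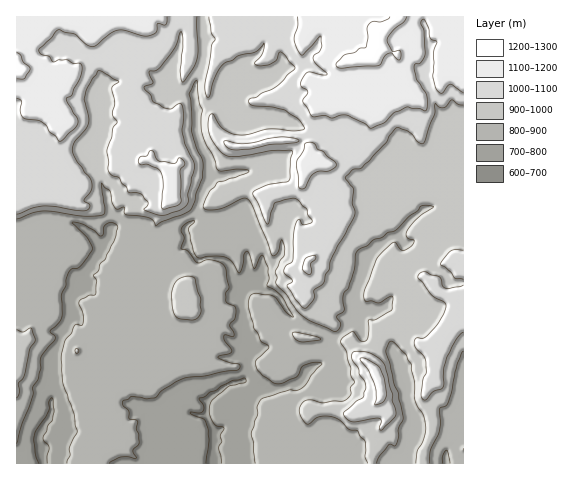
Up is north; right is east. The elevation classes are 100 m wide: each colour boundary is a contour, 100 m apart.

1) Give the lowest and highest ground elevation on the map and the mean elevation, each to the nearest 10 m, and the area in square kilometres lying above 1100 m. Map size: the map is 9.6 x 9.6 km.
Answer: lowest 660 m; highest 1230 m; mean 940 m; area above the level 11.3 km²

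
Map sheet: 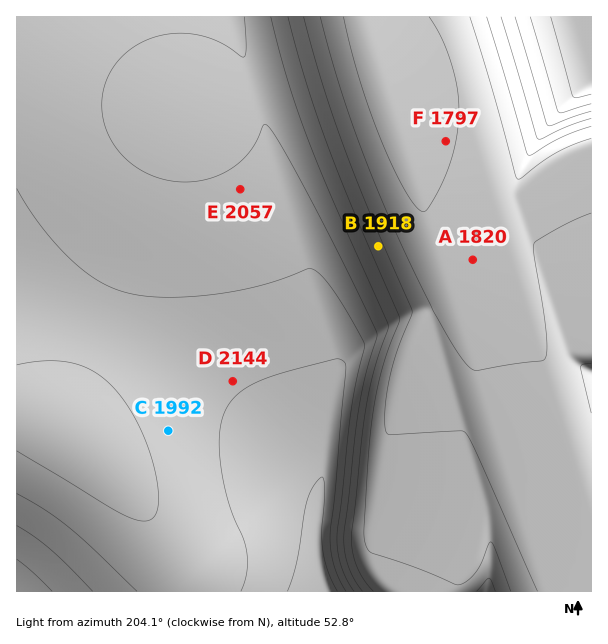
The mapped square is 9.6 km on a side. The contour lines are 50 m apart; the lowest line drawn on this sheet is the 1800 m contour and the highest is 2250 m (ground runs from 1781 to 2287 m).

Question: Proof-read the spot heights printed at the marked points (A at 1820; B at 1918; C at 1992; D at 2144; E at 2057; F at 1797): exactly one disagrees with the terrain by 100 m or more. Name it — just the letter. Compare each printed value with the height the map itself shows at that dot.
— C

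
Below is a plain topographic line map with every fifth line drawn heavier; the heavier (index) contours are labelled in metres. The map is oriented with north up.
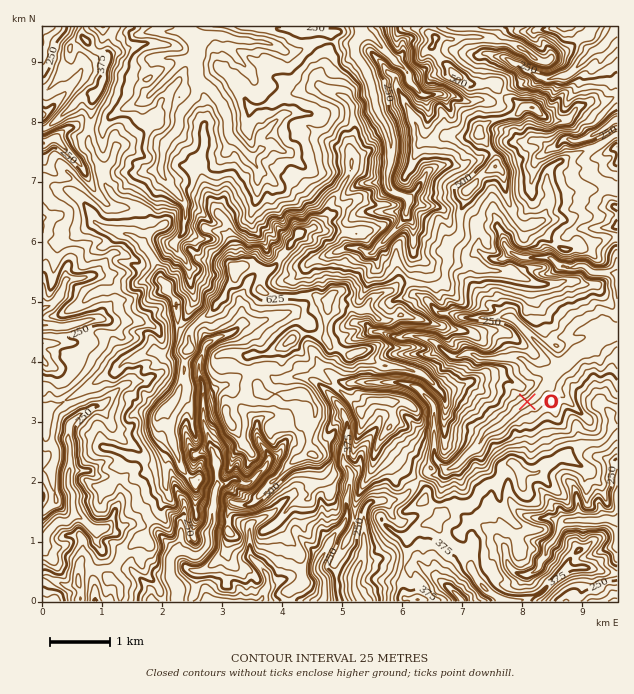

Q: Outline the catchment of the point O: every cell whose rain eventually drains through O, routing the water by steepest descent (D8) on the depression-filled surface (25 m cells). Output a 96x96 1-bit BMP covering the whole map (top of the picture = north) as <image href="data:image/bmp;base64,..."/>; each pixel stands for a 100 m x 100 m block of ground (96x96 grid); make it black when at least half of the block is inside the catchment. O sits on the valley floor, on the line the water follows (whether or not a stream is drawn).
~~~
<image width="96" height="96" href="data:image/bmp;base64,Qk2+BAAAAAAAAD4AAAAoAAAAYAAAAGAAAAABAAEAAAAAAIAEAAATCwAAEwsAAAIAAAAAAAAA////AAAAAAAAAAAAAAAAAAAAAAAAAAAAAAAAAAAAAAAAAAAAAAAAAAAAAAAAAAAAAAAAAAAAAAAAAAAAAAAAAAAAAAAAAAAAAAAAAAAAAAAAAAAAAAAAAAAAAAAAAAAAAAAAAAAAAAAAAAAAAAAAAAAAAAAAAAAAAAAAAAAAAAAAAAAAAAAAAAAAAAAAAAAAAAAAAAAAAAAAAAAAAAAAAAAAAAAAAAAAAAAAAAAAAAAAAAAAAAAAAAAAAAAAAAAAAAAAAHAAAAAAAAAAAAAAAP4AAAAAAAAAAAAAAP8AAAAAAAAAAAAAAP+AAAAAAAAAAAAAAP/AAAAAAAAAAAAAA//wAAAAAAAAAAAAB//wwAAAAAAAAAAAD//58AAAAAAAAAAAH///8AAAAAAAAAAAP///8AAAAAAAAAAAf///8AAAAAAAAAAA////8AAAAAAAAAAAf///8AAAAAAAAAAAf///8AAAAAAAAAAAP///4AAAAAAAAAAAH///wAAAAAAAAAAAP///wAAAAAAAAAAMP///gAAAAAAAAAAO////gAAAAAAAAAAf////AAAAAAAAAAB//8f/AAAAAAAAAAD//4H+AAAAAAAAAAH//wAAAAAAAAAAAAf//AAAAAAAAAAAAA//gAAAAAAAAAAAAA/8AAAAAAAAAAAAAB/oAAAAAAAAAAAAAD8AAAAAAAAAAAAAAD8AAAAAAAAAAAAAABgAAAAAAAAAAAAAAAAAAAAAAAAAAAAAAAAAAAAAAAAAAAAAAAAAAAAAAAAAAAAAAAAAAAAAAAAAAAAAAAAAAAAAAAAAAAAAAAAAAAAAAAAAAAAAAAAAAAAAAAAAAAAAAAAAAAAAAAAAAAAAAAAAAAAAAAAAAAAAAAAAAAAAAAAAAAAAAAAAAAAAAAAAAAAAAAAAAAAAAAAAAAAAAAAAAAAAAAAAAAAAAAAAAAAAAAAAAAAAAAAAAAAAAAAAAAAAAAAAAAAAAAAAAAAAAAAAAAAAAAAAAAAAAAAAAAAAAAAAAAAAAAAAAAAAAAAAAAAAAAAAAAAAAAAAAAAAAAAAAAAAAAAAAAAAAAAAAAAAAAAAAAAAAAAAAAAAAAAAAAAAAAAAAAAAAAAAAAAAAAAAAAAAAAAAAAAAAAAAAAAAAAAAAAAAAAAAAAAAAAAAAAAAAAAAAAAAAAAAAAAAAAAAAAAAAAAAAAAAAAAAAAAAAAAAAAAAAAAAAAAAAAAAAAAAAAAAAAAAAAAAAAAAAAAAAAAAAAAAAAAAAAAAAAAAAAAAAAAAAAAAAAAAAAAAAAAAAAAAAAAAAAAAAAAAAAAAAAAAAAAAAAAAAAAAAAAAAAAAAAAAAAAAAAAAAAAAAAAAAAAAAAAAAAAAAAAAAAAAAAAAAAAAAAAAAAAAAAAAAAAAAAAAAAAAAAAAAAAAAAAAAAAAAAAAAAAAAAAAAAAAAAAAAAAAAAAAAAAAAAAAAAAAAAAAAAAAAAAAAAAAAAAAAAAAAAAAAAAAAAAAAAAAAAAAAAAAAAAAAAAAAAAAAAAAAAAAAAAAAAAAAAA="/>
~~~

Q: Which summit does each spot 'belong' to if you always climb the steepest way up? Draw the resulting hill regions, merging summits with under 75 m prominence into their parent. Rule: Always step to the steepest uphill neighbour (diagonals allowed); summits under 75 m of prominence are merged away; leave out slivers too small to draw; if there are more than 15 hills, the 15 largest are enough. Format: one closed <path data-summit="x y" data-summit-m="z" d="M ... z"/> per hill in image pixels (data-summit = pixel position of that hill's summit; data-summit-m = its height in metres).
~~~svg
<path data-summit="329 298" data-summit-m="692" d="M617 26l-430 0 1 5 8 9-1 18-10 2-12-2-18 1-14 19 1 10 8 6-7 7-25 11-10 8-5 8-26-3-12 5-9 8-4 0-10 6 1 458 317-1-6-13 0-9 8-17 2-13 2-42 5-5 29-4 25-25 14 1 18-8 21-21 10-14 12-6 17-17 13-7 19-19 1-7 10-10 18-13 14-6 12-12 14-3 0-210-4-1-13 11-15 7-9 4-11-4-30 22-5 21 1 21-2 6-25 19-3 5-5-5-3 0-10 6-6 7 0 10-7 6-1 5 0 13 4 14 14 16 5 1 11 11-37 2-13-4-15-2-13-12 0-36-12-11 0-24-3-9-5-4 2-17 8-7 12-20-4-39 5-22-5-15 16-2 11 1 13 6 30 0 21-17 17-1 6-6 15 1 13-2 26-24 7-4 19-20z"/><path data-summit="484 588" data-summit-m="430" d="M617 332l-13 2-12 12-14 6-18 13-10 10-1 7-19 19-13 7-17 17-12 6-10 14-21 21-18 8-14-1-25 25-29 4-5 5-2 42-2 13-8 17 0 9 7 14 257-1z"/><path data-summit="496 166" data-summit-m="577" d="M617 29l-18 19-7 4-23 22-16 4-15-1-6 6-17 1-21 17-30 0-13-6-11-1-16 2 5 15-5 22 4 39-12 20-8 7-2 17 5 4 3 9 0 24 12 11-2 33 15 15 15 2 13 4 37-2-11-11-5-1-14-16-4-14 1-18 7-6 0-10 6-7 10-6 3 0 5 5 3-5 25-19 2-6-1-21 3-18 7-8 25-17 6 4 14-4 32-18z"/><path data-summit="107 58" data-summit-m="399" d="M185 26l-142 0-1 116 4 1 6-5 4 0 9-8 12-5 26 3 10-14 30-13 7-7-8-6-1-10 14-19 18-1 12 2 10-2 1-18z"/>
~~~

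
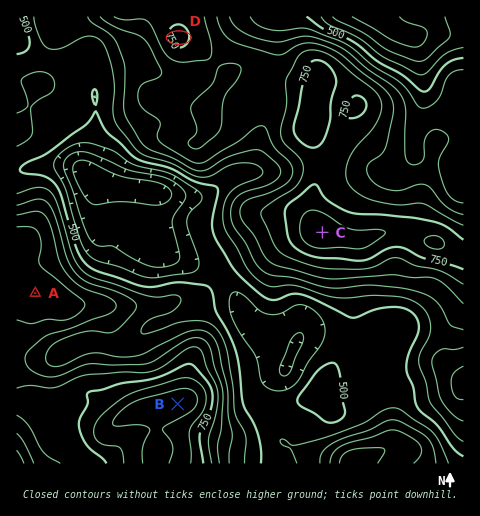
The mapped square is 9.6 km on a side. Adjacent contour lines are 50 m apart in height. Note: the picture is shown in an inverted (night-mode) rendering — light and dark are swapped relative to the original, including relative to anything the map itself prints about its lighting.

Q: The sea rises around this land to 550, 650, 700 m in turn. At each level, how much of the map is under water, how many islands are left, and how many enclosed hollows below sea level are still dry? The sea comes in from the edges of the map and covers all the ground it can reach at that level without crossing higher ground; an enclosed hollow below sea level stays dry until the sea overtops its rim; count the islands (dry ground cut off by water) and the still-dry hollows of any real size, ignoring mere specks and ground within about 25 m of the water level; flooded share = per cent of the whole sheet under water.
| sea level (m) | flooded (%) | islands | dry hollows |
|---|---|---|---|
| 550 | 40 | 0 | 0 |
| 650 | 62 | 0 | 0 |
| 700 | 76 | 0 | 0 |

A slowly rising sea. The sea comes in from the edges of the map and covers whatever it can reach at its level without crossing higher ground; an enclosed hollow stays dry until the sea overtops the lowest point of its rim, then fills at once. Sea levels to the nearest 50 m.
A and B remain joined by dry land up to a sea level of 650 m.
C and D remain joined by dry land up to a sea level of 700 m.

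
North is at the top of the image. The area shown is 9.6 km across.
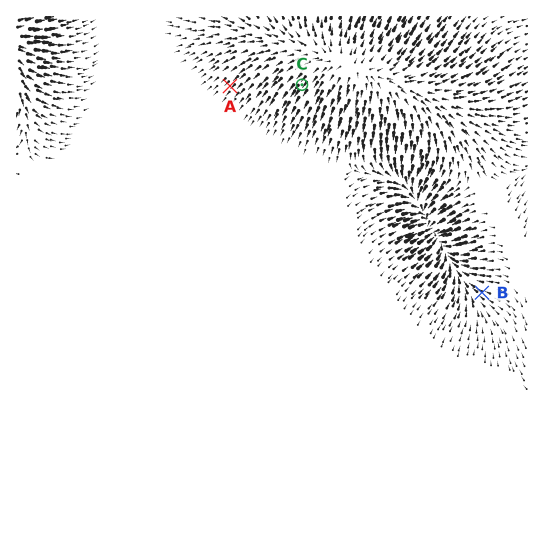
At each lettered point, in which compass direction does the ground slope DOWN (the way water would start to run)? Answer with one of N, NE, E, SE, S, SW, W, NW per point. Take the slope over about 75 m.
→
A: SW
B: NW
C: SW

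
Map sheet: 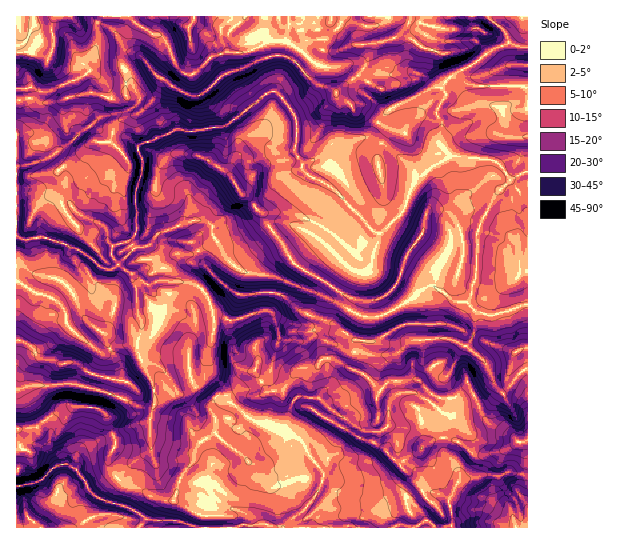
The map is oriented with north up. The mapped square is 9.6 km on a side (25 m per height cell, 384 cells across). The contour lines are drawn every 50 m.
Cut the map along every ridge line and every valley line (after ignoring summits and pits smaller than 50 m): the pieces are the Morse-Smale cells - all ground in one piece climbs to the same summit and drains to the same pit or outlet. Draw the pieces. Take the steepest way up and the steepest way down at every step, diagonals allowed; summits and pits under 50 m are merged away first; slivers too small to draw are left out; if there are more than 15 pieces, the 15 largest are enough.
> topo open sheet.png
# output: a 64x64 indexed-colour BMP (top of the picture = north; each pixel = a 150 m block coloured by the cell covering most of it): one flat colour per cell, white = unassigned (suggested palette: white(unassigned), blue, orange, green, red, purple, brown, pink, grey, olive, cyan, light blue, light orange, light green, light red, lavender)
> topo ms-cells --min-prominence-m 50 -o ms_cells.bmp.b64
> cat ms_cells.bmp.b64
<image width="64" height="64" href="data:image/bmp;base64,Qk12CAAAAAAAAHYAAAAoAAAAQAAAAEAAAAABAAQAAAAAAAAIAAATCwAAEwsAABAAAAAAAAAA////ALR3HwAOf/8ALKAsACgn1gC9Z5QAS1aMAMJ34wB/f38AIr28AM++FwDox64AeLv/AIrfmACWmP8A1bDFAP//////////AAAAAAAAAAAAABERERERERERERERERER//////////8AAAAAAAAAAAAAARERERERERERERERERH/////////AAAAAAAAAAAAAAAAEREREREREREREREREf//////8AAAAAAAAAAAAAAAAAABERERERERERERERER//////qgAAAAAAAAAAAAAAAAAAAREREREREAARERERGq////+qoAAAAAAABgAAAAZgAAAREREREREAABEREREaqq//+qqgAAAABmZmZgAGZmZmYREREREREAAAmZERERqqqv+qqqAAAAZmZmZmYAZmZmZhEREREREQAACZmZmZmqqqqqqqoAAAZmZmZmZmZmZmZhEREREREAAACZmZmZmaqqqqqqqgAABmZmZmZmZmZmZhEREREREQAAAJmZmZmZqqqqqqqqAAAGZmZmZmZmZmZmERERERERAAAAmZmZmZmqqqqqqqoAAAZmZmZmZmZmZmERERERERAAAACZmZmZmQCqqqqqqgAABmZmZmZmZmZhEREREREREAAAAJmZmZmZAACqqqqgAAAGZmZmZmZmEREREREREREREREAmZmZmZkAAAqqqqAAAAZmZmZmZhEREREREREREREREREZmZmZmQAAAAAAAAALtmZmZmZhERERERERERERERERERGZmZmZAAAAAAAAALu2ZmZmZhERERERERERERERERERERmZmZkAAAAAAAAAu7ZmEWZmERERERERERERERERERERERkJmQAAAAAAAAu7tmERFmEREREREREREREREREREREREQCZAAAAAAu7u7tmYREREREREREREREREREREREREREQAAkAAAAAu7u7u2ERERERERERERERERERERERERERERAAAAALu7u7u7uxERERERERERERERERERERERERERERAAAAALu7u7sRu7ERERERERERERERERERERERERERERAAAAC7u7u7EREREREREREREREREREREREREREREREREAAAALu7u7EREREREREREREREREREREREREREREREREQAAAAu7u7ERERERERERERERERERERERERERERERERERAAAAC7u7sREREREREREREREREREREREREUQREREREREAAAALu7uxERERERERERERERERERERERFERERBEREREd3d0Au7uxERERERERERERERERERERERFEREREQRERER3d3d27EREREREREREREREREREREREUREREREREERERHd3d3bERERERERERERERERERERERFEREREREREREEREd3d3dEREREREREREREREREREREURERERERERERERBER3d3d0REREREREREREREREREUREREREREQiREREREEREd3d3REREREREREREREREREUREREREREQiIkREREQRER3d3dEREREREREREREREREUREREREREQiIiREREREERHd3d0RERERERERIiERERESIiJEREREQiIiJEREREQREd3d3RERERERERESIhERERIiIiREREIiIiIkRERERERE3d3dERERERERERIiIhERIiIiIiRCIiIiIndERERERETd3d0REREREREREiIiIiIiIiIiIiIiIiInd3RERERERN3d3RERERERERESIiIiIiIiIiIiIiIiIid3d0RERERETd3dERERERERERIiIiIiIiIiIiIiIiInd3d3dERERERN3d0REREREREREiIiIiIiIiIiIiIiIid3d3d0RERERETd3RERERERERESIiIiIiIiIiIiIiIid3d3d3RERERERE3QERERERERERIiIiIiIiIiIiIiInd3d3d3d0RERERERAARERERERERESIiIiIiIiIiIiJ3d3d3d3d3dERERERIiDMRERERERERIiIiIiIiIiIiInd3d3d3d3d3dERERIiIMzMREREREREiIiIiIiIiIiIszHd3d3d3d3d3SIiIiIgzMzMREREREiIiIiIiIiIiIizMx3d3d3d3d3iIiIiIiDMzMzEREREzMiIiIiIiIiIiLMzMzHd3d3d3eIiIiIiIMzMzMxERMzMzMiIiIiIiIiIszMzMzMd3d3d4iIiIiIgDMzMzMzMzMzMzMzMzIiIiIizMzMzMx3d3d3iIiIiIiAMzMzMzMzMzMzMzMzMzIiIiLMzMzMzMd3d3eIiIiIiIAzMzMzMzMzMzMzMzMzMyIiLMzMzMzMxXd3d4iIiIiIgAMzMzMzMzMzMzMzMzMzMiLMzMzMzMVVVXd3iIiIiIiAAzMzMzMzMzMzMzMzMzMzMszMzMzMVVVVVXd4iIiIiI7u7uMzMzMzMzMzMzMzMzMzVczMzMVVVVVVVYiIAAAADu7u7uMzMzMzMzMzMzMzMzNVXMzMxVVVVVVVVQAAAAAO7u7u7jMzMzMzMAAzMzMzMzVVzMxVVVVVVVVVUAAAAA7u7u7uMzMzMzMwAAMzMzMzM1VVVVVVVVVVVVVVUAAADu7u7u7jMzMzMwAAAAADMzMzVVVVVVVVVVVVVVVVAAAO7u7u7uMzMzMzAAAAAAAAMzM1VVVVVVVVVVVVVVVVAA7u7u7u4zMzMzAAAAAAAAAzMzMzVVVVVVVVVVVVVVUADu7u7u7jMzMwAAAAAAAAADMzMzM1VVVVVVVVVVVVVQAO7u7u7uMzMwAAAAAAAAAAMzMzMzNVVVVVVVVVVVUAAA"/>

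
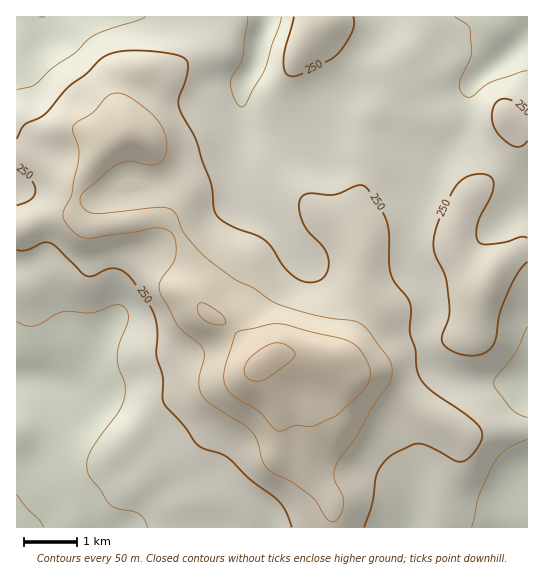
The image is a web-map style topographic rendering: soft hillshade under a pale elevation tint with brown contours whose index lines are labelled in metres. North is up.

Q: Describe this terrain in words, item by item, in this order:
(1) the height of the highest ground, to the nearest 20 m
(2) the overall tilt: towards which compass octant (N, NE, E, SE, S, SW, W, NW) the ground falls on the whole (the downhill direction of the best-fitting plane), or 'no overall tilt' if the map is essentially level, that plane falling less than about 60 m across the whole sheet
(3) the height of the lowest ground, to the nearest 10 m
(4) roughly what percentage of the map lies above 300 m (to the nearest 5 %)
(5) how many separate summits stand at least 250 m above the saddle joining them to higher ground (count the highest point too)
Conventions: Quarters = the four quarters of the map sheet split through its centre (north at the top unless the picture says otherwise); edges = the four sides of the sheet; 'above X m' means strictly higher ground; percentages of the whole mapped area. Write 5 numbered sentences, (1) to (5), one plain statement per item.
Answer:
(1) About 420 m is the highest elevation on the sheet.
(2) There is no overall tilt: the best-fitting plane is nearly level.
(3) About 140 m is the lowest elevation on the sheet.
(4) Ground above 300 m makes up about 15 % of the sheet.
(5) Counting only tops that stand 250 m proud, the map has 1 summit.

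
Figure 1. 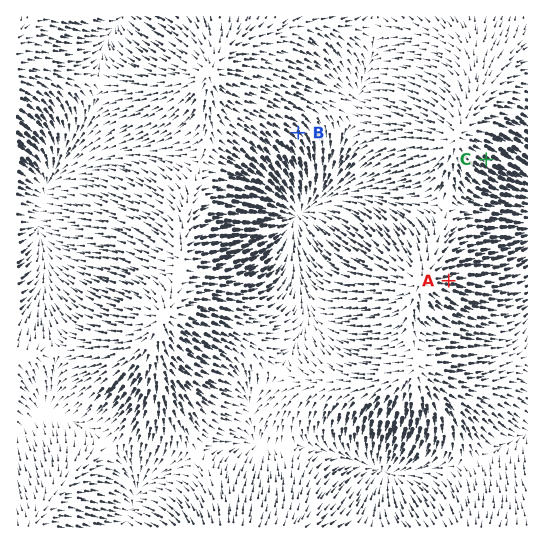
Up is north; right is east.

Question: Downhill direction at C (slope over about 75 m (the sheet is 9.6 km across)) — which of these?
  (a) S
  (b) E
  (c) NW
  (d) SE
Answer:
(d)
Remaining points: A E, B SE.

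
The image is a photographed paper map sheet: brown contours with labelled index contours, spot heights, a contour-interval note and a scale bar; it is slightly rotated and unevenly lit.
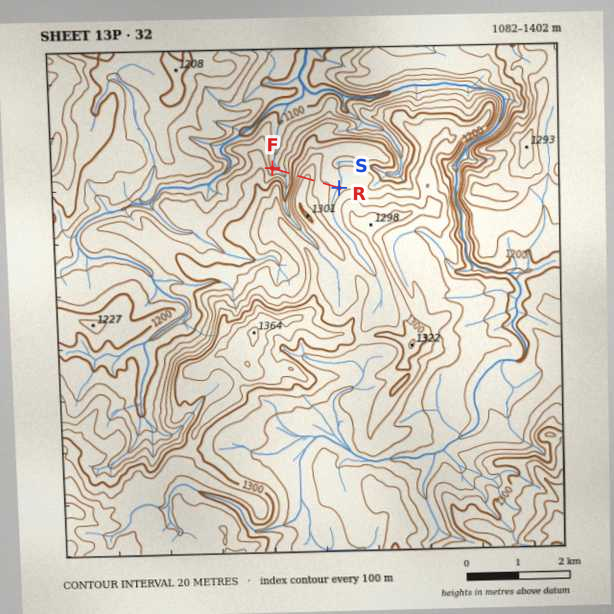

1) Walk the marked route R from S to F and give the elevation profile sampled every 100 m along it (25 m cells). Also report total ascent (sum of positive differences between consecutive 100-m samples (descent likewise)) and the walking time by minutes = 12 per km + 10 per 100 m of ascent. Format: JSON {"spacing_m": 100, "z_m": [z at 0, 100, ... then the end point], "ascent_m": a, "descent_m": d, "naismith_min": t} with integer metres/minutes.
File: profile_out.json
{"spacing_m": 100, "z_m": [1231, 1234, 1240, 1241, 1245, 1263, 1284, 1279, 1247, 1210, 1174, 1151, 1142, 1136, 1136], "ascent_m": 54, "descent_m": 148, "naismith_min": 21}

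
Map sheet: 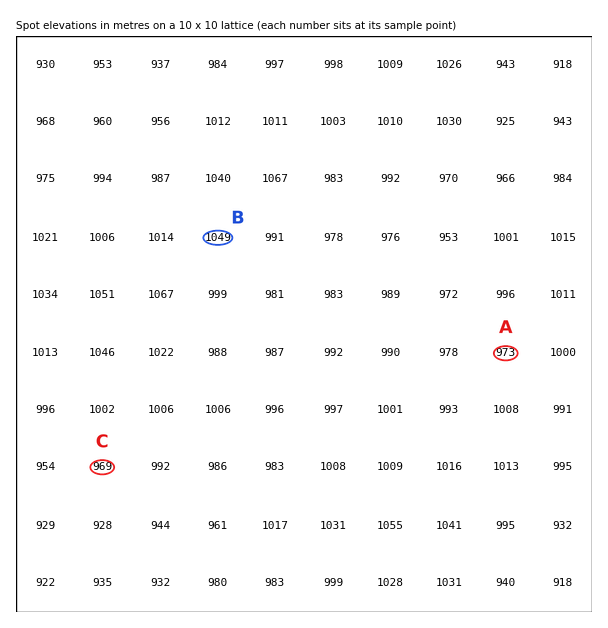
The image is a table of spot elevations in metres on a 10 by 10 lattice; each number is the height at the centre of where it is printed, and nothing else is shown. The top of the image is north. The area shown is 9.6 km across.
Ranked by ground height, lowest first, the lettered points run C A B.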